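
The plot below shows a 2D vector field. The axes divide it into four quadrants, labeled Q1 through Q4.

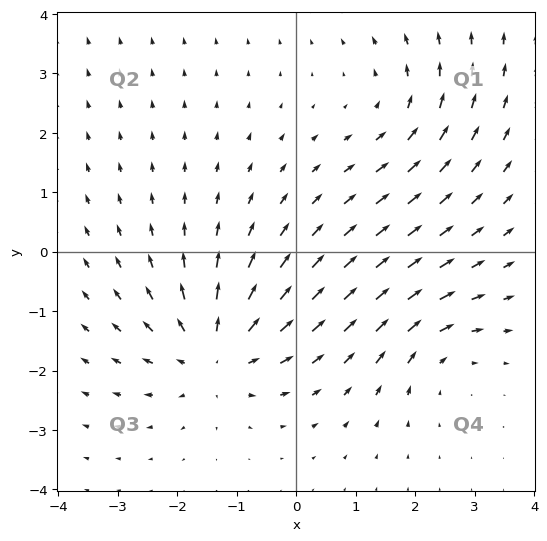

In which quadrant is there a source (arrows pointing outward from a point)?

Q3

The source sits at approximately (-1.4, -1.7), which lies in quadrant Q3. The divergence there is about +4, positive as expected for a source.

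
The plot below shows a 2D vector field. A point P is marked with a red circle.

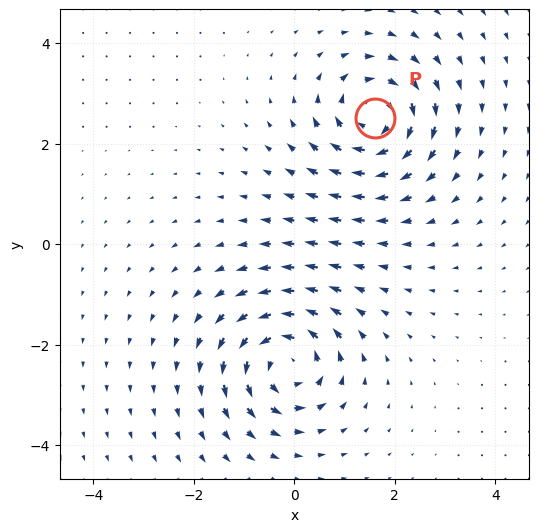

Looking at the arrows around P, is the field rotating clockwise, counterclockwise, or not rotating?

Near P at (1.6, 2.5) the arrows circulate clockwise. The curl (z-component) there is about -4; negative curl means clockwise rotation.

clockwise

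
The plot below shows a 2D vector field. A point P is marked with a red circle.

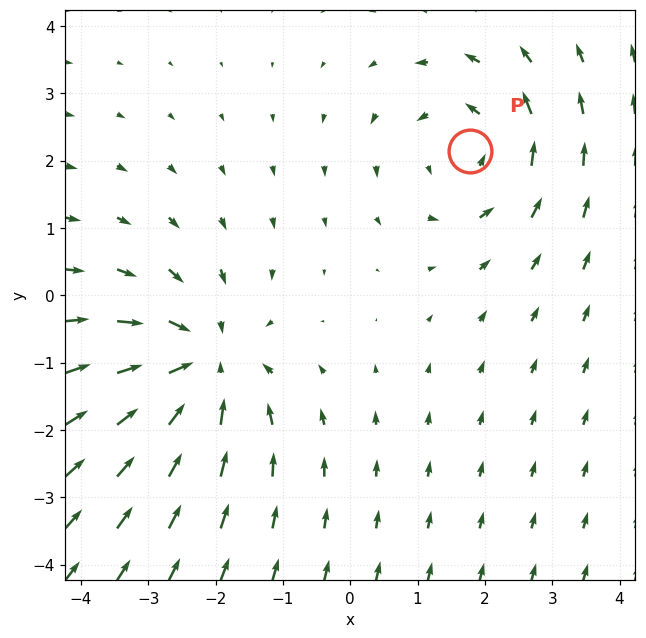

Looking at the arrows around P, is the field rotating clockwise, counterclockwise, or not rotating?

Near P at (1.8, 2.1) the arrows circulate counterclockwise. The curl (z-component) there is about +3; positive curl means counterclockwise rotation.

counterclockwise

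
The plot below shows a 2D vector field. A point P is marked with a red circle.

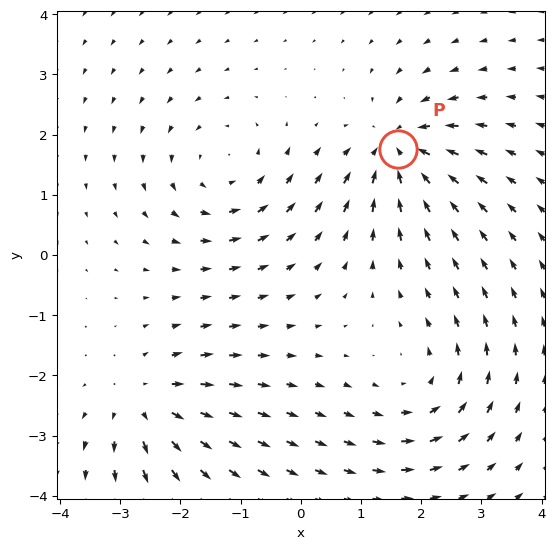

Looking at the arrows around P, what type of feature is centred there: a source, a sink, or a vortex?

sink

At P (1.6, 1.8) the arrows converge inward. Divergence about -6, curl ≈0 — negative divergence with near-zero curl is a sink.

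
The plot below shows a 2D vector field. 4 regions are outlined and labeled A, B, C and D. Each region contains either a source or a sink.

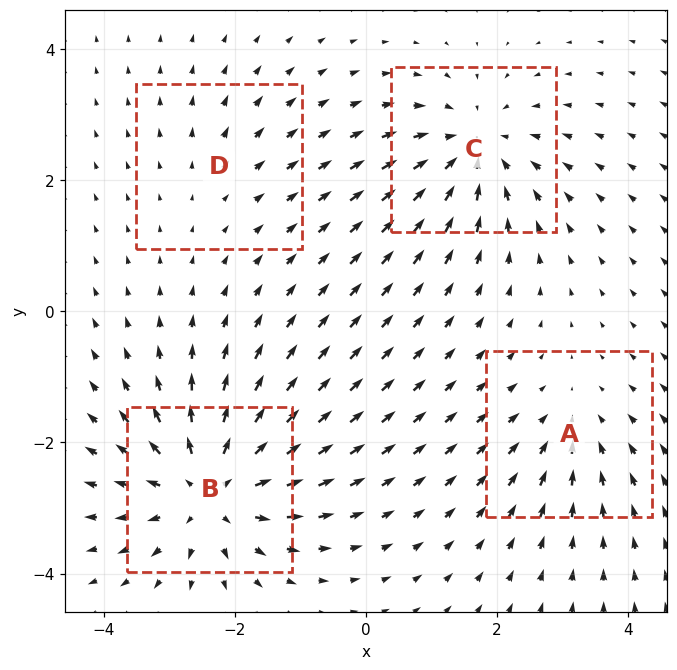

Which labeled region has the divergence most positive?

Divergence at each region's feature centre — A: about -3, B: about +7, C: about -5, D: about +2. Region B is most positive.

B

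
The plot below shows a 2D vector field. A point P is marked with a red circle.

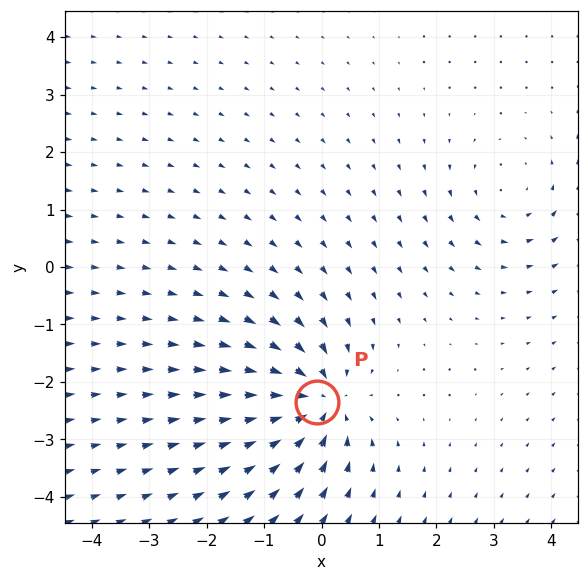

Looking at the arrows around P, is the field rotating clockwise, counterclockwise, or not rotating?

not rotating

Near P at (-0.1, -2.4) the arrows show no circulation. The curl there is ≈0.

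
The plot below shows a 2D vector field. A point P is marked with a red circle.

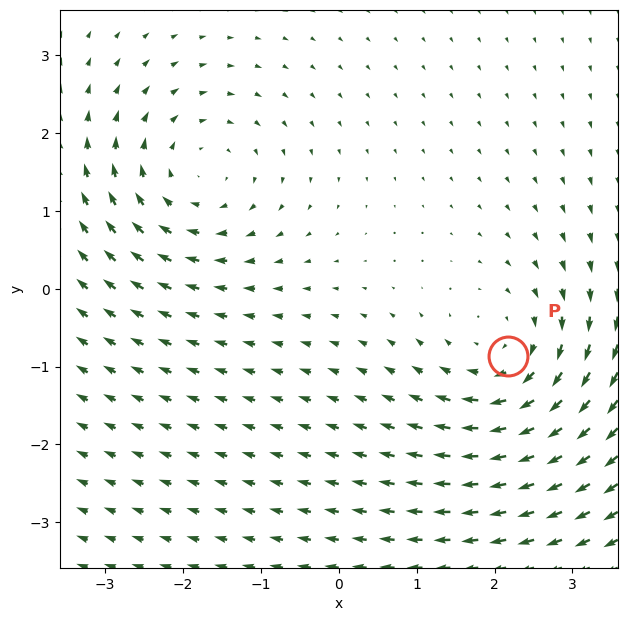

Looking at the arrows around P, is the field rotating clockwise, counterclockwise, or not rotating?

Near P at (2.2, -0.9) the arrows circulate clockwise. The curl (z-component) there is about -4; negative curl means clockwise rotation.

clockwise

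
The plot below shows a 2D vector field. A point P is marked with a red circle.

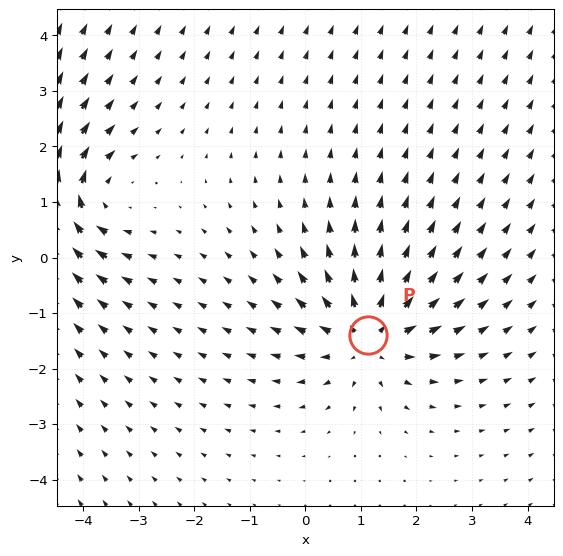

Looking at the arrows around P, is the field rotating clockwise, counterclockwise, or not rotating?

Near P at (1.1, -1.4) the arrows show no circulation. The curl there is ≈0.

not rotating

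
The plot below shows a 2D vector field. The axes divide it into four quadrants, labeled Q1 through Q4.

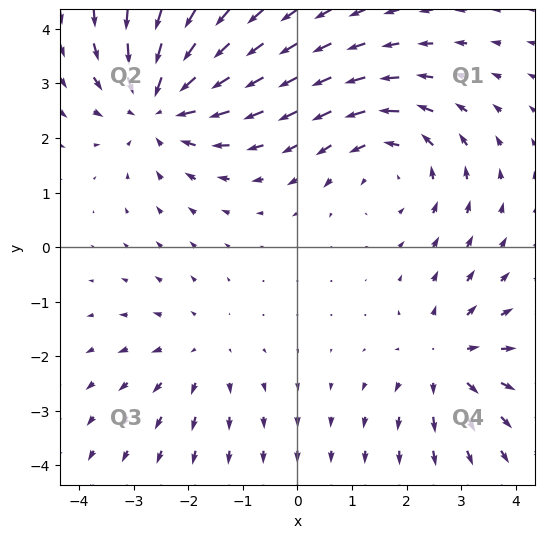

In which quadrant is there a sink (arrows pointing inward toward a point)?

The sink sits at approximately (-2.5, 2.6), which lies in quadrant Q2. The divergence there is about -4, negative as expected for a sink.

Q2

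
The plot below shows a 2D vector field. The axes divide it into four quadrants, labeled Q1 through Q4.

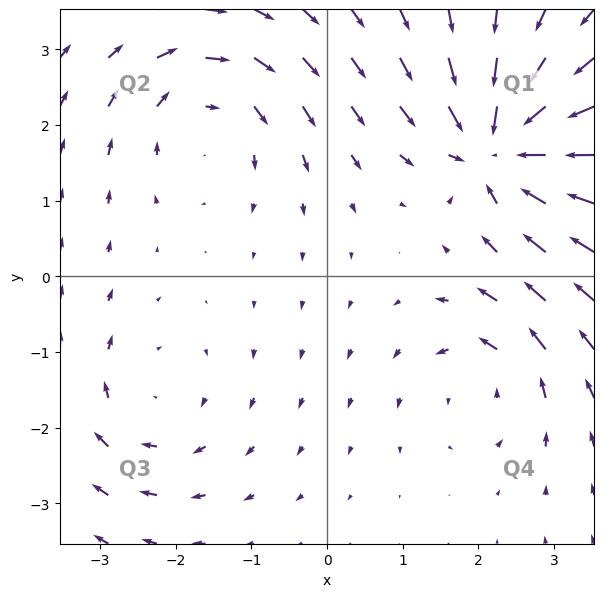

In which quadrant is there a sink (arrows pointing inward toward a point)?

Q1

The sink sits at approximately (2.3, 1.7), which lies in quadrant Q1. The divergence there is about -7, negative as expected for a sink.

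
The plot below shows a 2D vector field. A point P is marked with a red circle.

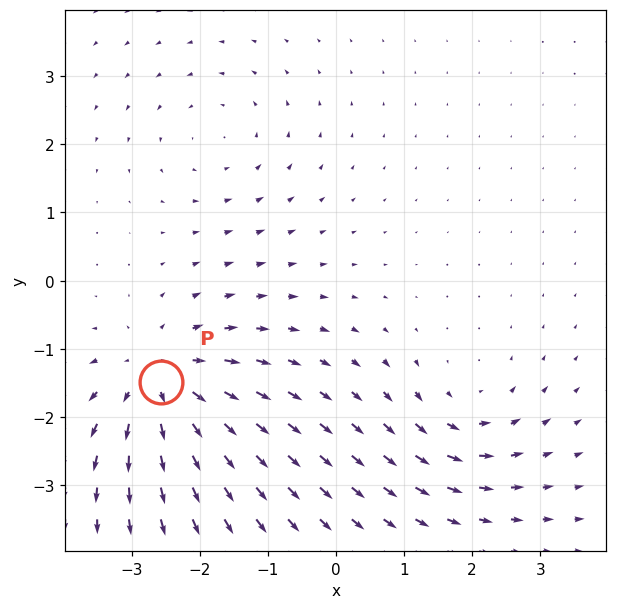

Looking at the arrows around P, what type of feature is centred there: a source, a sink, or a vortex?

source

At P (-2.6, -1.5) the arrows spread outward. Divergence about +5, curl ≈0 — positive divergence with near-zero curl is a source.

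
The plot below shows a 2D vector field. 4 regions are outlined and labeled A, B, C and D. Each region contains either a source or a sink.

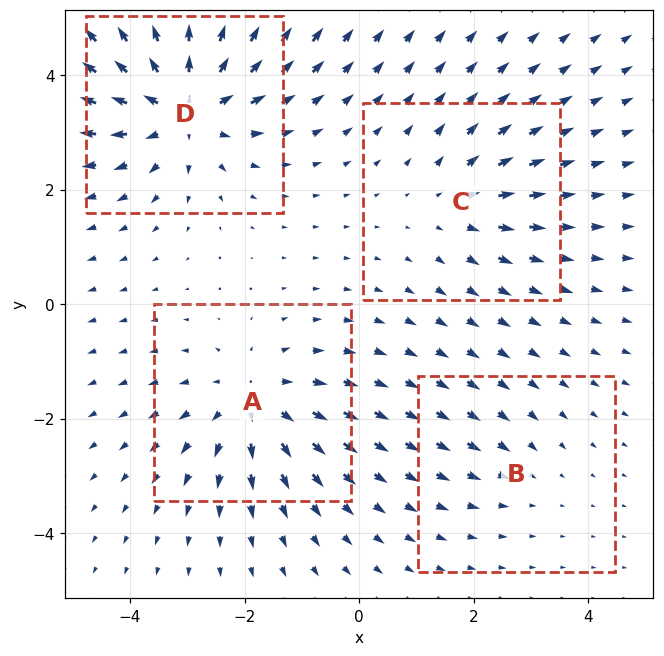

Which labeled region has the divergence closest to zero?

B

Divergence at each region's feature centre — A: about +4, B: about -2, C: about +3, D: about +6. Region B is closest to zero.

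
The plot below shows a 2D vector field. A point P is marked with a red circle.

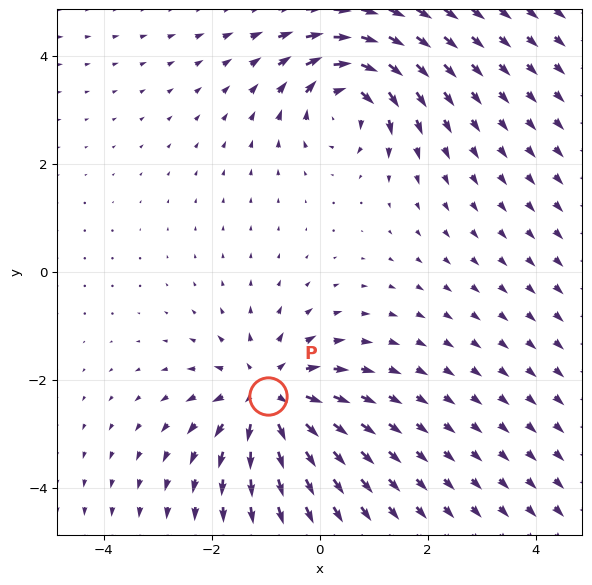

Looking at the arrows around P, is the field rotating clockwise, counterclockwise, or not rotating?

Near P at (-1.0, -2.3) the arrows show no circulation. The curl there is ≈0.

not rotating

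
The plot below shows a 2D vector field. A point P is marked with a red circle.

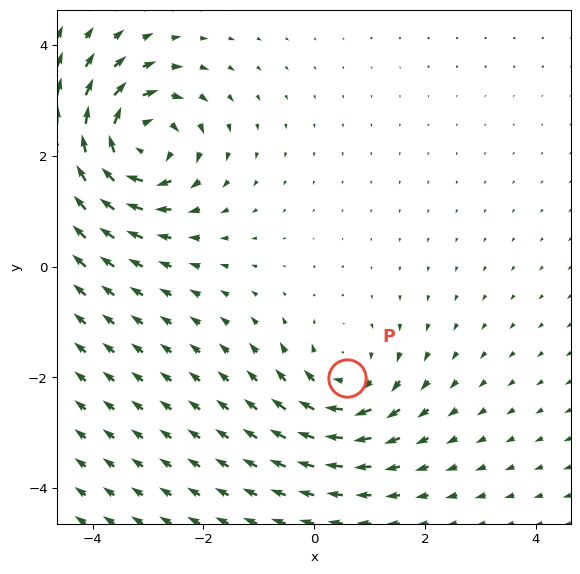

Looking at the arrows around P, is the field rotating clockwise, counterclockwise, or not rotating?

Near P at (0.6, -2.0) the arrows circulate clockwise. The curl (z-component) there is about -4; negative curl means clockwise rotation.

clockwise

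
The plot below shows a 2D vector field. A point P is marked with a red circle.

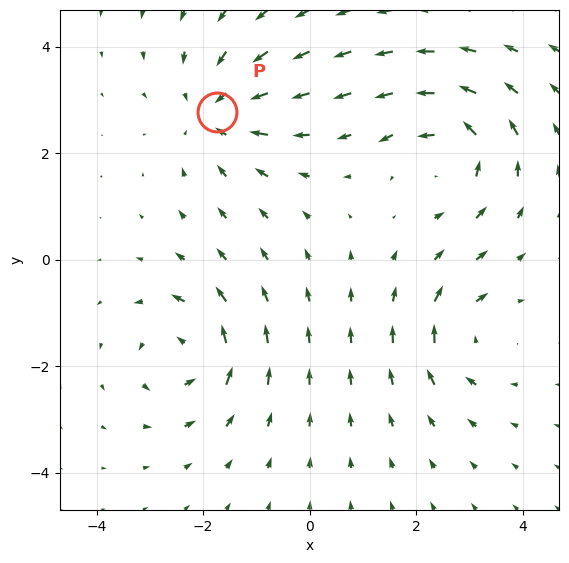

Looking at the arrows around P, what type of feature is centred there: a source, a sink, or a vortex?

sink

At P (-1.7, 2.8) the arrows converge inward. Divergence about -4, curl ≈0 — negative divergence with near-zero curl is a sink.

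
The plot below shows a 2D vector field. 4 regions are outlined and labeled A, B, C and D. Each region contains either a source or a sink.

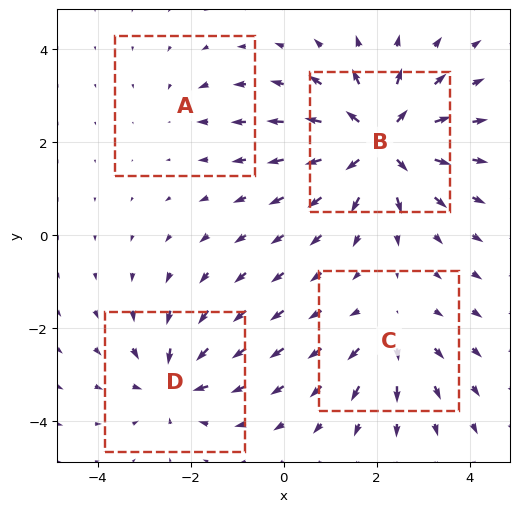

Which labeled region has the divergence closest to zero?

A

Divergence at each region's feature centre — A: about -2, B: about +8, C: about +4, D: about -5. Region A is closest to zero.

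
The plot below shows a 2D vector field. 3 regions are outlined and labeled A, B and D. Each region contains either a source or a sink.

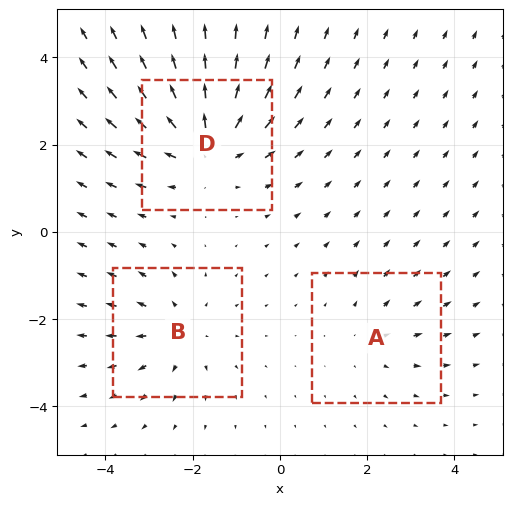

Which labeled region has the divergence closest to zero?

A

Divergence at each region's feature centre — A: about +2, B: about +3, D: about +4. Region A is closest to zero.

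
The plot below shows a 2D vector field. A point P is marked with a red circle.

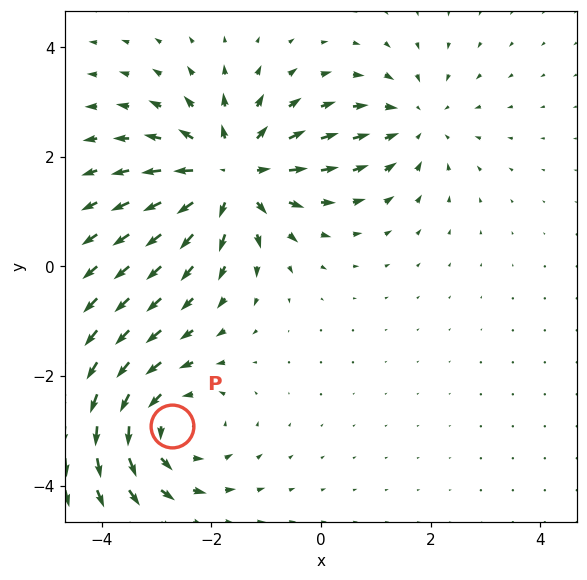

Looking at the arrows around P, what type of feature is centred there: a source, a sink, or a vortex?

vortex

At P (-2.7, -2.9) the arrows circulate counterclockwise. Divergence ≈0, curl about +3 — near-zero divergence with nonzero curl is a vortex.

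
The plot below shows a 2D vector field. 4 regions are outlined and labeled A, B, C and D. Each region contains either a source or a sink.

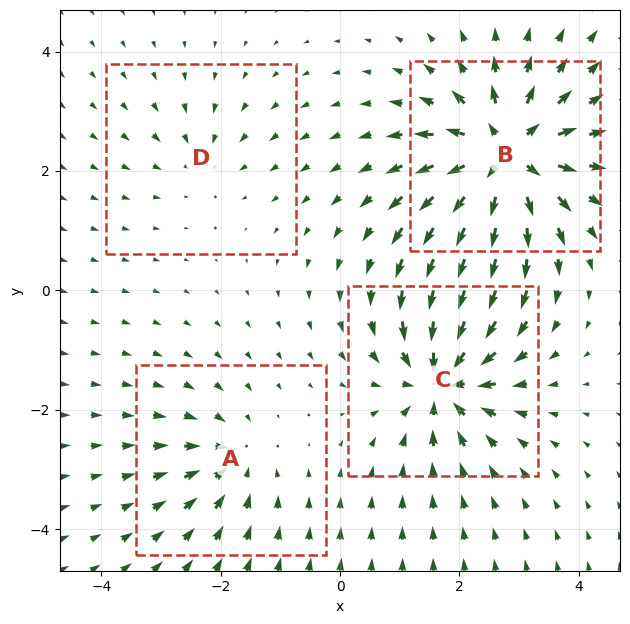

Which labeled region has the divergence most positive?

Divergence at each region's feature centre — A: about -4, B: about +8, C: about -7, D: about -3. Region B is most positive.

B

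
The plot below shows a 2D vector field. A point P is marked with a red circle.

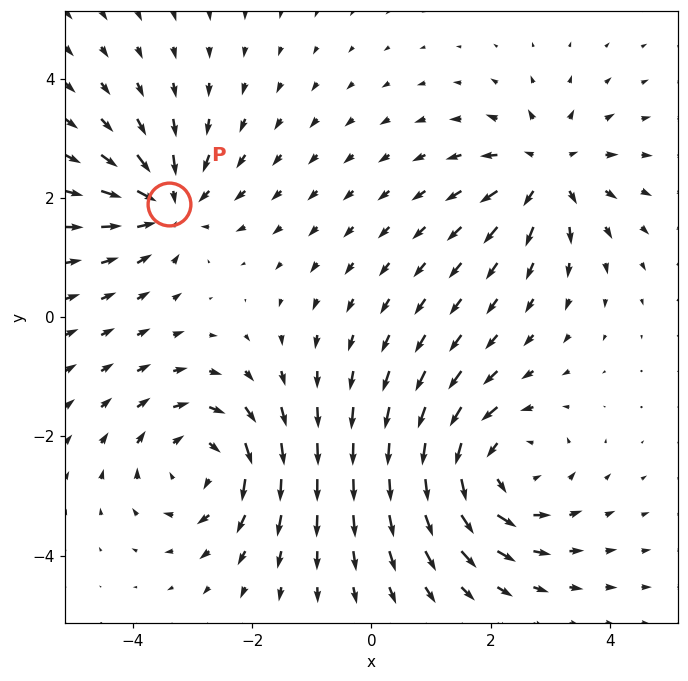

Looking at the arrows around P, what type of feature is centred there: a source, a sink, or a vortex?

sink

At P (-3.4, 1.9) the arrows converge inward. Divergence about -5, curl ≈0 — negative divergence with near-zero curl is a sink.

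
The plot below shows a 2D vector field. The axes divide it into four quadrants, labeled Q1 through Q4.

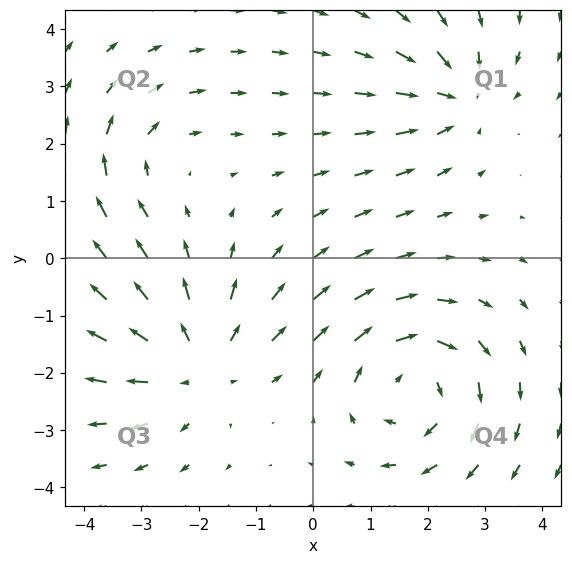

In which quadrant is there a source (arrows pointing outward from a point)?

The source sits at approximately (-2.0, -1.8), which lies in quadrant Q3. The divergence there is about +4, positive as expected for a source.

Q3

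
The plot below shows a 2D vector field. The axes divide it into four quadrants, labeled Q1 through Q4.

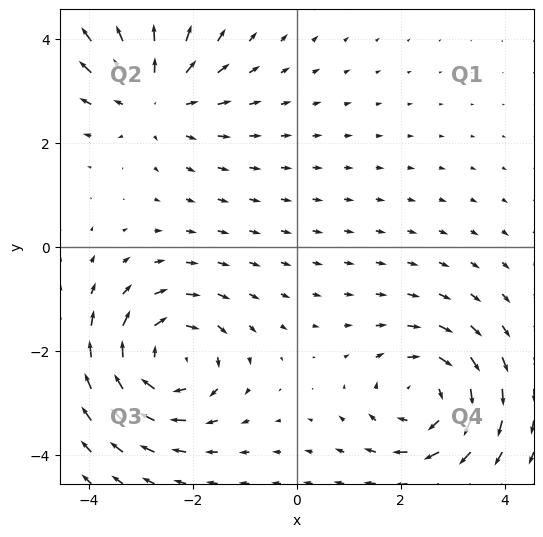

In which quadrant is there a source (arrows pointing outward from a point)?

The source sits at approximately (-2.8, 2.9), which lies in quadrant Q2. The divergence there is about +3, positive as expected for a source.

Q2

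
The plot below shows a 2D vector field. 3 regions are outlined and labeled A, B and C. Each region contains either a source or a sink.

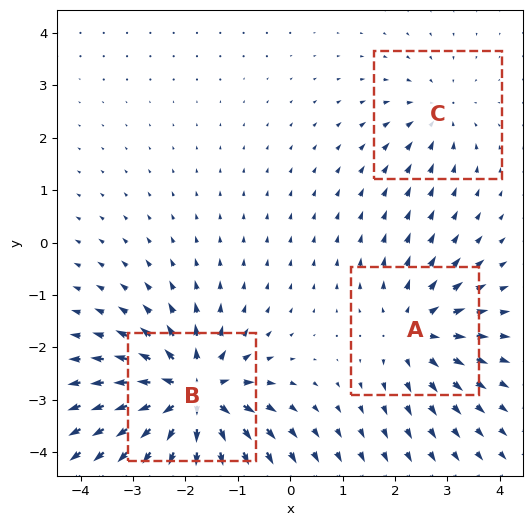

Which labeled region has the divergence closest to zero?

C

Divergence at each region's feature centre — A: about +4, B: about +6, C: about -2. Region C is closest to zero.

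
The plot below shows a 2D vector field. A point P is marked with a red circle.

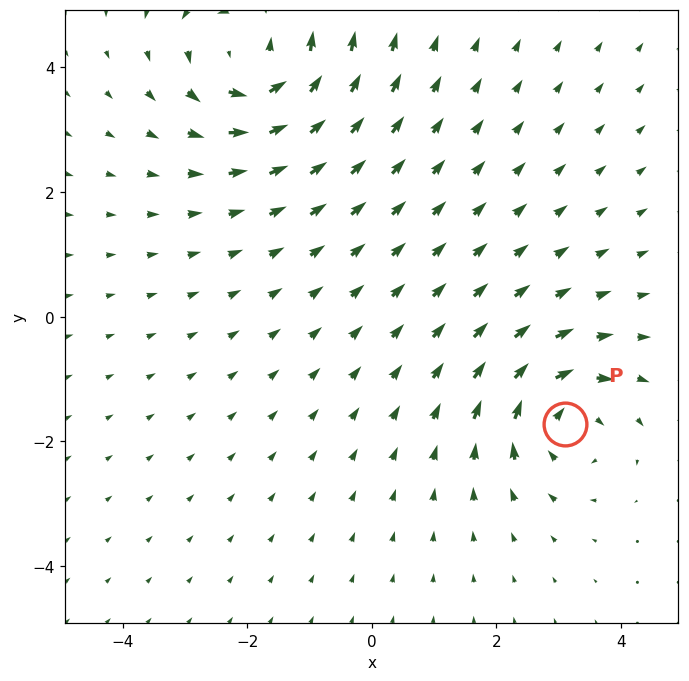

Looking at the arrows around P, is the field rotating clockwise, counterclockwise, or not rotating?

clockwise

Near P at (3.1, -1.7) the arrows circulate clockwise. The curl (z-component) there is about -4; negative curl means clockwise rotation.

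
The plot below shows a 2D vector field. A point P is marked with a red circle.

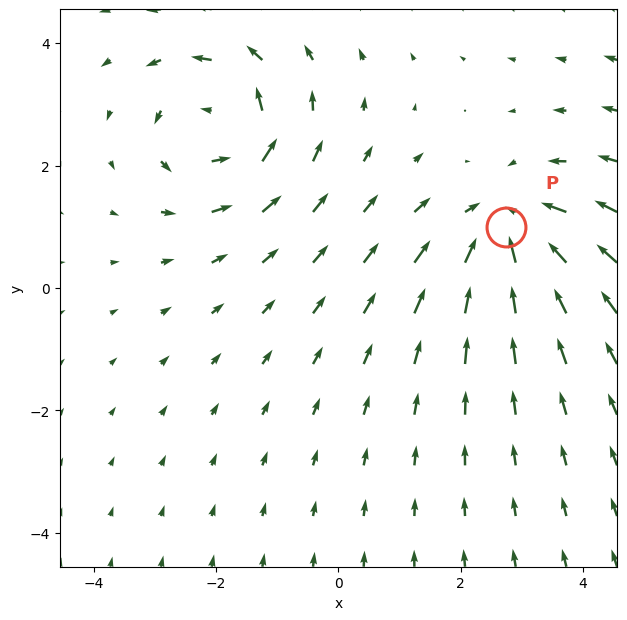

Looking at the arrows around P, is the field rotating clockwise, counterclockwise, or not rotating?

Near P at (2.7, 1.0) the arrows show no circulation. The curl there is ≈0.

not rotating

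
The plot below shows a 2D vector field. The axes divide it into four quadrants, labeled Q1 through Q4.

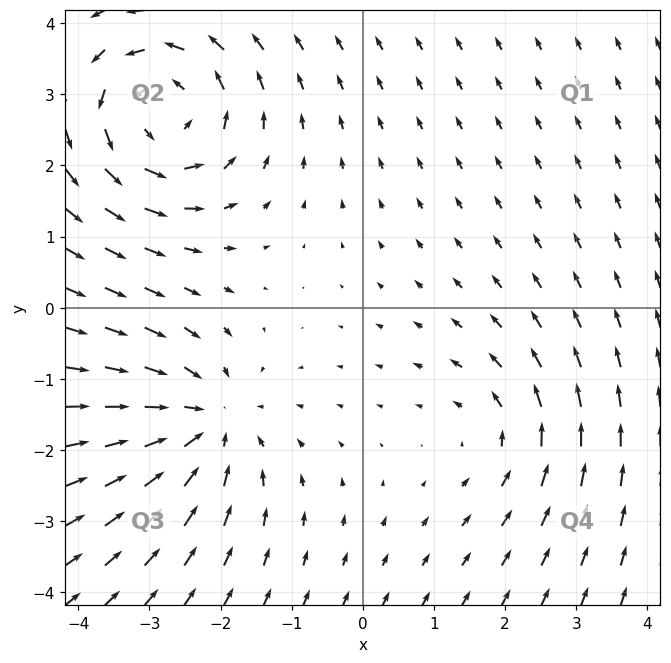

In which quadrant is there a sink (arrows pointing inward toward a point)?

The sink sits at approximately (-2.2, -1.6), which lies in quadrant Q3. The divergence there is about -4, negative as expected for a sink.

Q3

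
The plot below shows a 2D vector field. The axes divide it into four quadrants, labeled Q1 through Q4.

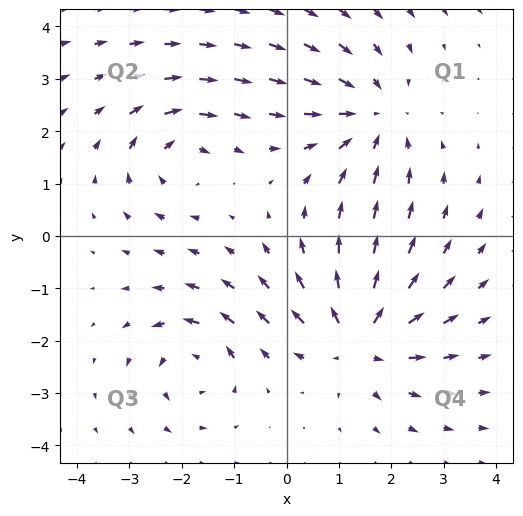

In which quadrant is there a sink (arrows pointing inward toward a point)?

Q1

The sink sits at approximately (1.7, 2.3), which lies in quadrant Q1. The divergence there is about -4, negative as expected for a sink.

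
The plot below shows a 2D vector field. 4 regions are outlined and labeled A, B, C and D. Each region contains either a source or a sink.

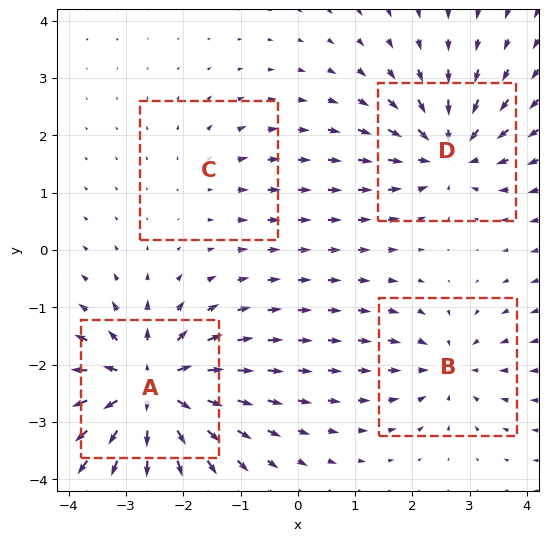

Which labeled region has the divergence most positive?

Divergence at each region's feature centre — A: about +8, B: about -4, C: about +2, D: about -6. Region A is most positive.

A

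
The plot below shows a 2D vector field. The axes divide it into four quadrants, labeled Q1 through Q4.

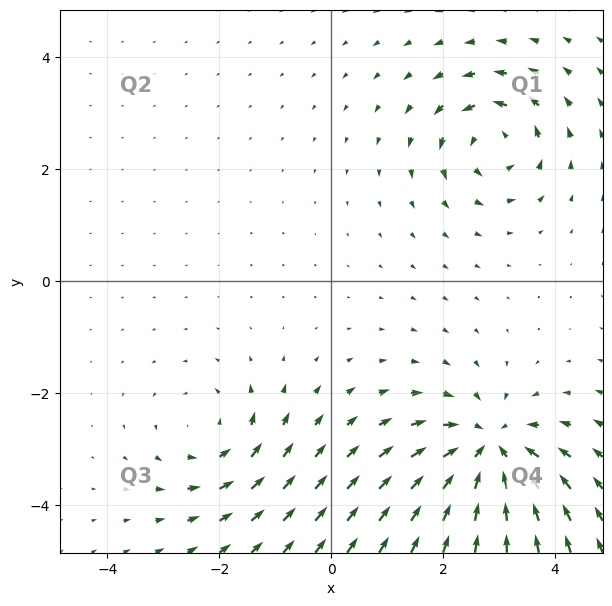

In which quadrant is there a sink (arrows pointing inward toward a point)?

Q4

The sink sits at approximately (2.8, -3.0), which lies in quadrant Q4. The divergence there is about -5, negative as expected for a sink.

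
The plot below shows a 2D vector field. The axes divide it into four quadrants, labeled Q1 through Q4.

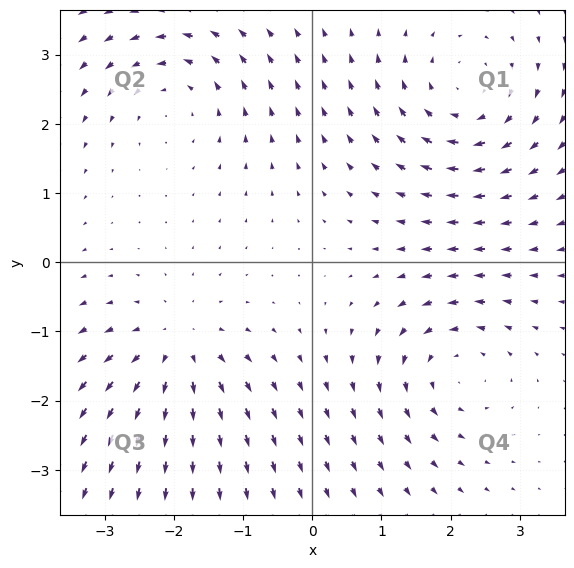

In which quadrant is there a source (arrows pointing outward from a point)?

Q3

The source sits at approximately (-2.0, -1.2), which lies in quadrant Q3. The divergence there is about +4, positive as expected for a source.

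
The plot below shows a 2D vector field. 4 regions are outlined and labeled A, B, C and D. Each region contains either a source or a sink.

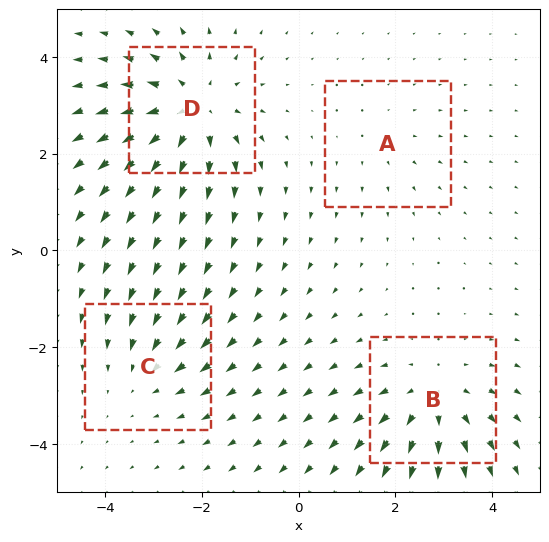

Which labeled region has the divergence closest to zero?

A

Divergence at each region's feature centre — A: about +2, B: about +5, C: about -3, D: about +6. Region A is closest to zero.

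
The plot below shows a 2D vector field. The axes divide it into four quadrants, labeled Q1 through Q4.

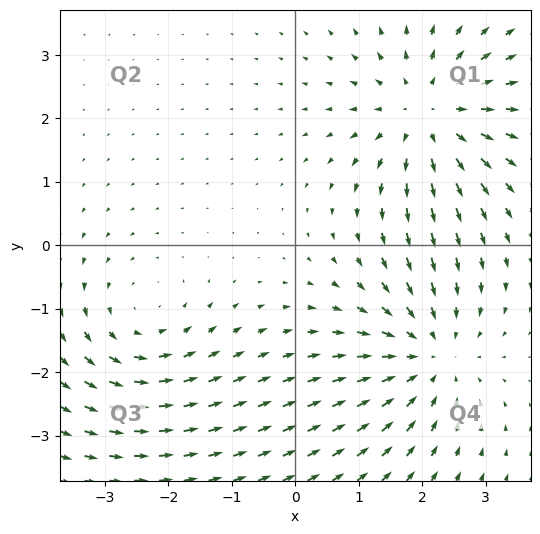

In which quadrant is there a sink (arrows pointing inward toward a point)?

The sink sits at approximately (2.1, -1.7), which lies in quadrant Q4. The divergence there is about -4, negative as expected for a sink.

Q4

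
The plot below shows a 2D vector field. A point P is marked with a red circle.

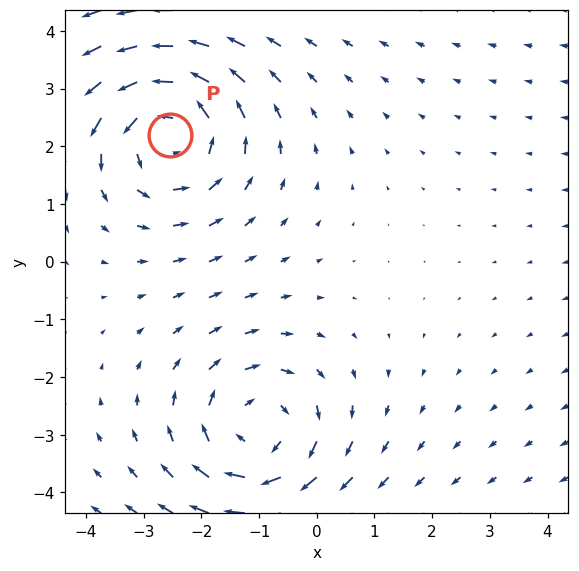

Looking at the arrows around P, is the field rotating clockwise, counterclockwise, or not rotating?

counterclockwise

Near P at (-2.6, 2.2) the arrows circulate counterclockwise. The curl (z-component) there is about +4; positive curl means counterclockwise rotation.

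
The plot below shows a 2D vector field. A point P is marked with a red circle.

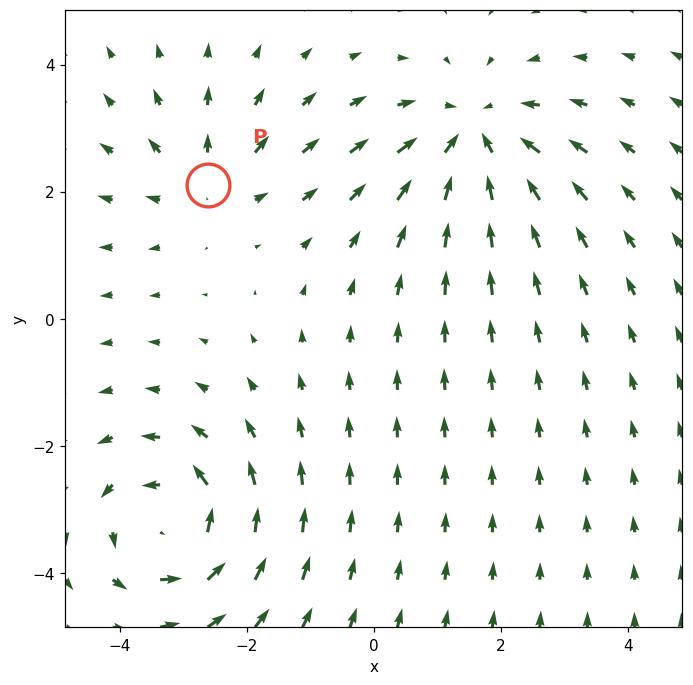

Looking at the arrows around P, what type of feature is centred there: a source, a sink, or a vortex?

At P (-2.6, 2.1) the arrows spread outward. Divergence about +3, curl ≈0 — positive divergence with near-zero curl is a source.

source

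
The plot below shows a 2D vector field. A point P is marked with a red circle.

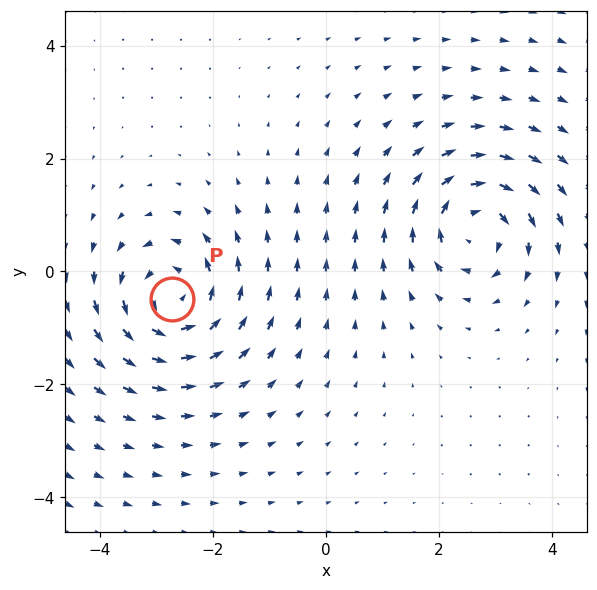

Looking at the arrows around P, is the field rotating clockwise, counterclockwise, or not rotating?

counterclockwise

Near P at (-2.7, -0.5) the arrows circulate counterclockwise. The curl (z-component) there is about +6; positive curl means counterclockwise rotation.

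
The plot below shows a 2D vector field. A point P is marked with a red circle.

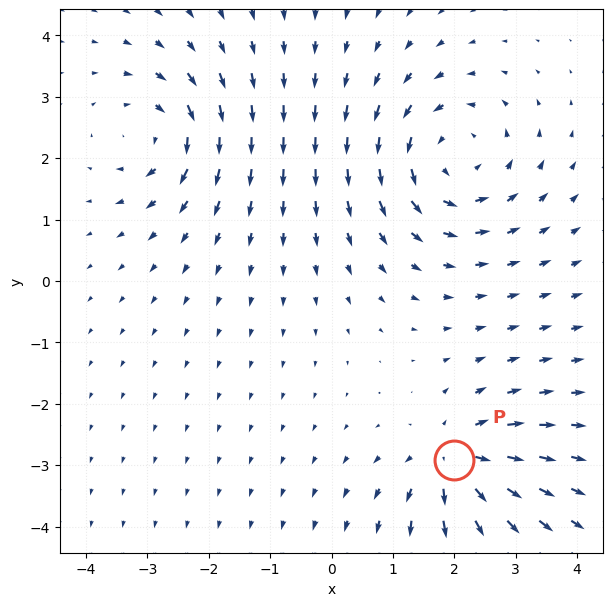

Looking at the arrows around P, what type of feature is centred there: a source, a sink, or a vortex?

source

At P (2.0, -2.9) the arrows spread outward. Divergence about +5, curl ≈0 — positive divergence with near-zero curl is a source.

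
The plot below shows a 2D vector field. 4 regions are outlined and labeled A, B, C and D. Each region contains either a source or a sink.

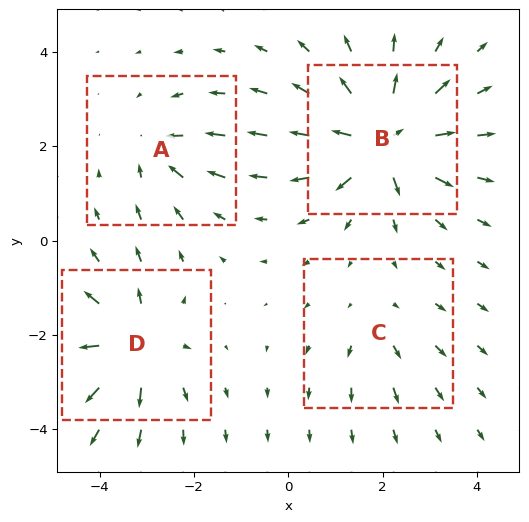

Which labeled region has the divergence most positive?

Divergence at each region's feature centre — A: about -4, B: about +7, C: about +2, D: about +5. Region B is most positive.

B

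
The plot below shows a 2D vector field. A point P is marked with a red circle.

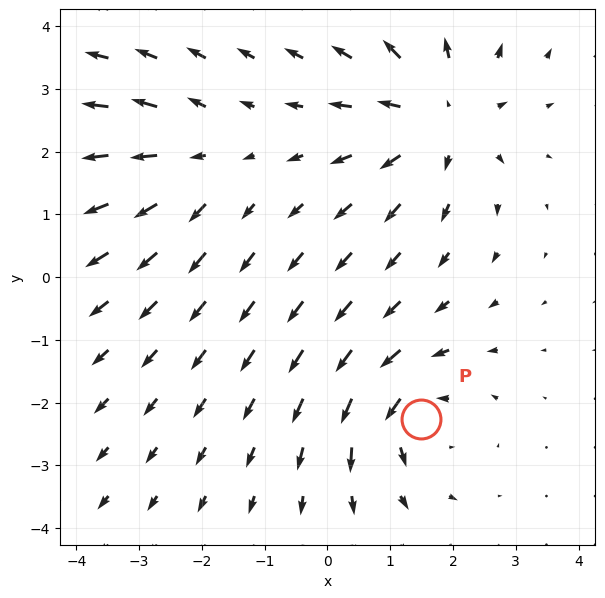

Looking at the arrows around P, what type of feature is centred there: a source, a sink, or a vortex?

At P (1.5, -2.3) the arrows circulate counterclockwise. Divergence ≈0, curl about +4 — near-zero divergence with nonzero curl is a vortex.

vortex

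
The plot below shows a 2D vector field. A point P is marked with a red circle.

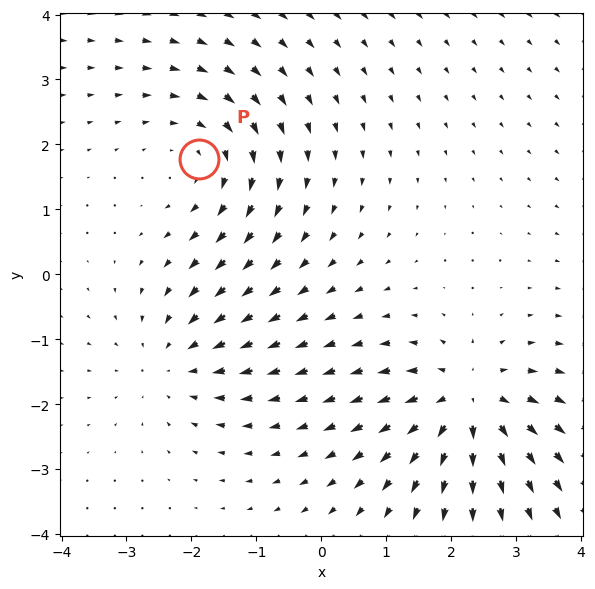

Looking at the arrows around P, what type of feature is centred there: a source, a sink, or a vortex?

vortex

At P (-1.9, 1.8) the arrows circulate clockwise. Divergence ≈0, curl about -3 — near-zero divergence with nonzero curl is a vortex.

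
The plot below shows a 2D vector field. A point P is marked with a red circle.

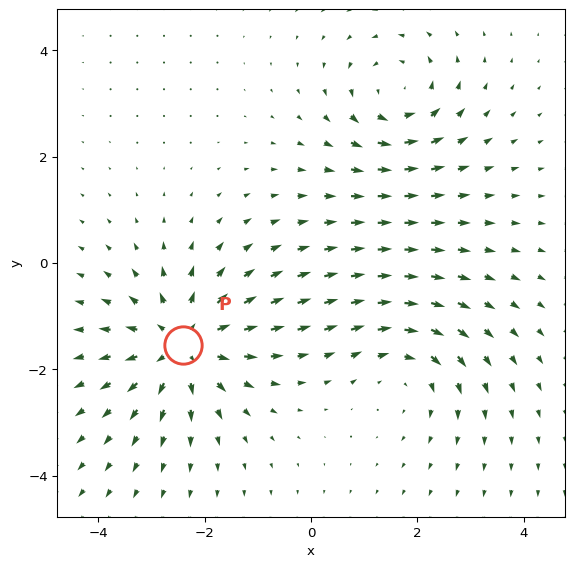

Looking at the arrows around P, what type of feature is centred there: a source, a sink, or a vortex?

source

At P (-2.4, -1.5) the arrows spread outward. Divergence about +5, curl ≈0 — positive divergence with near-zero curl is a source.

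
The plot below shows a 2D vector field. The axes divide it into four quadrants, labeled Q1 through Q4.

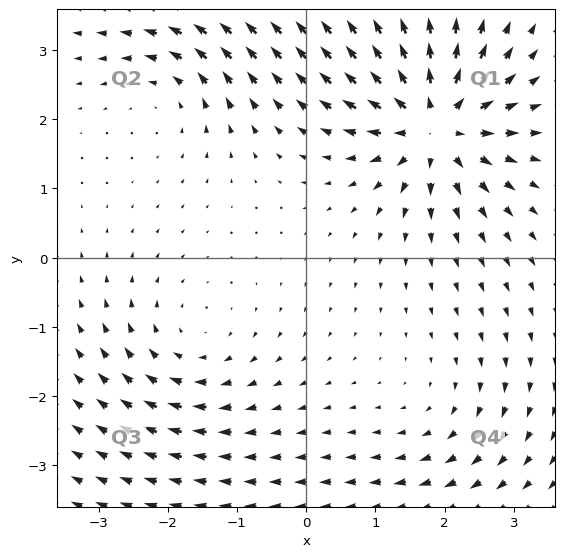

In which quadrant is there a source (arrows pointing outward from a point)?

Q1

The source sits at approximately (1.9, 1.9), which lies in quadrant Q1. The divergence there is about +7, positive as expected for a source.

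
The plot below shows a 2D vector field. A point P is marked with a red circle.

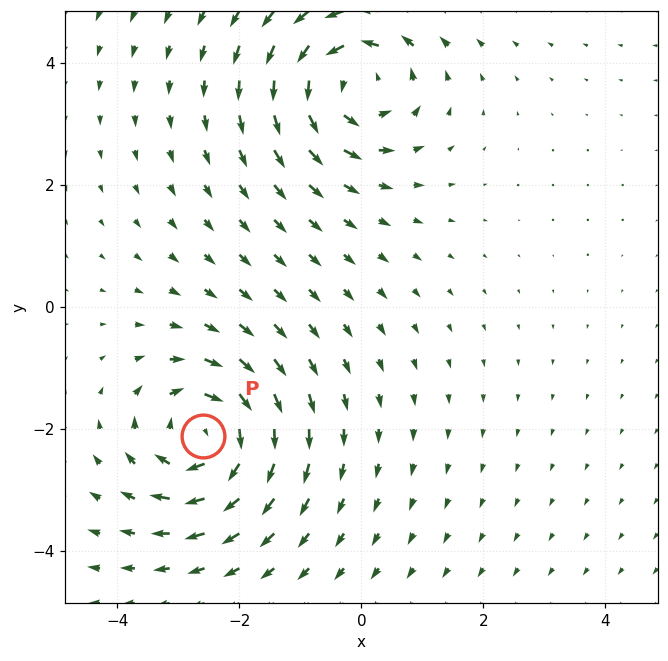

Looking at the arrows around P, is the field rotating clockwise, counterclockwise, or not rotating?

clockwise

Near P at (-2.6, -2.1) the arrows circulate clockwise. The curl (z-component) there is about -6; negative curl means clockwise rotation.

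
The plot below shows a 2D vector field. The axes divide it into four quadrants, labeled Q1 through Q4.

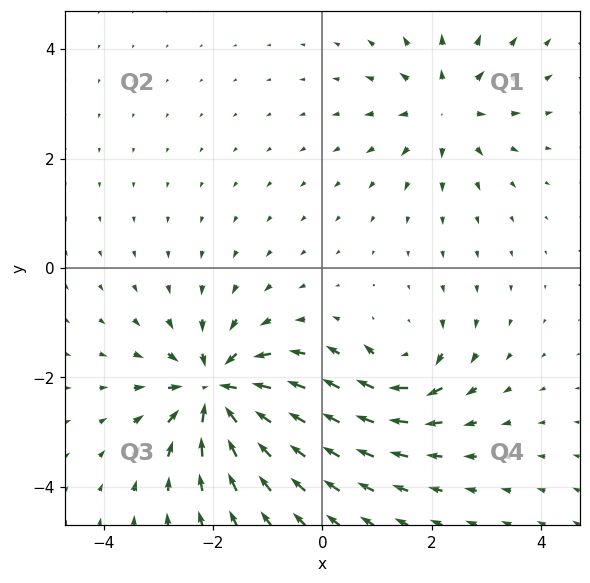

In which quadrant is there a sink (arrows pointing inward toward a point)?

The sink sits at approximately (-1.9, -2.3), which lies in quadrant Q3. The divergence there is about -6, negative as expected for a sink.

Q3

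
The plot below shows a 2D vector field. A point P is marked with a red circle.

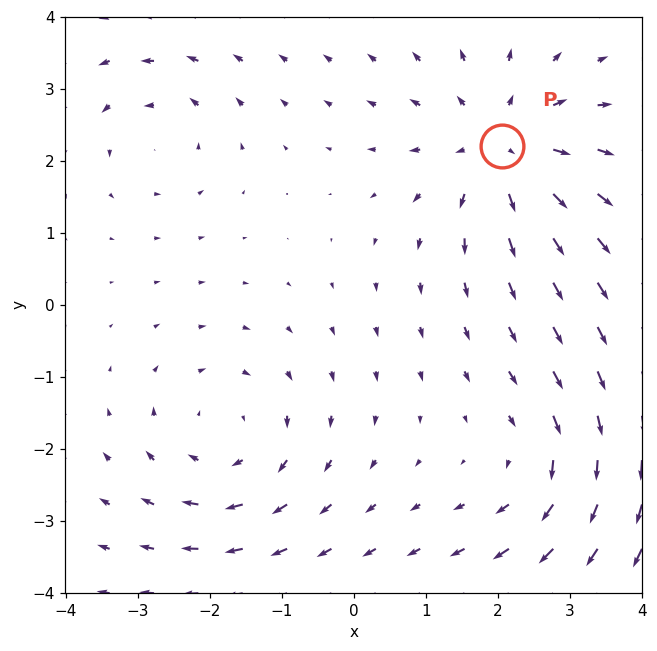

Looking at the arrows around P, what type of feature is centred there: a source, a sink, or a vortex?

At P (2.1, 2.2) the arrows spread outward. Divergence about +5, curl ≈0 — positive divergence with near-zero curl is a source.

source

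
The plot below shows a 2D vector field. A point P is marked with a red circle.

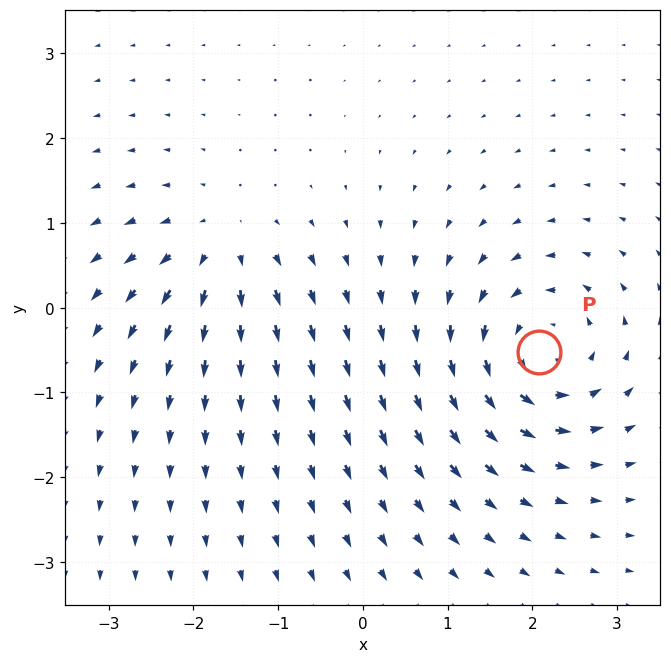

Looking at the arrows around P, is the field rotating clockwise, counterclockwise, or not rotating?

counterclockwise

Near P at (2.1, -0.5) the arrows circulate counterclockwise. The curl (z-component) there is about +5; positive curl means counterclockwise rotation.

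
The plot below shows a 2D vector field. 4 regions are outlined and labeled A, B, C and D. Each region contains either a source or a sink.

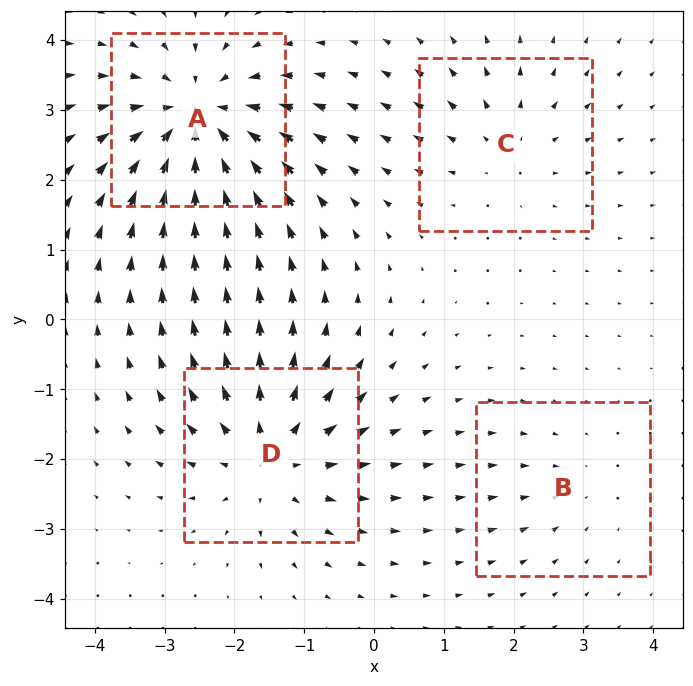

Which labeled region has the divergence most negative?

Divergence at each region's feature centre — A: about -6, B: about -2, C: about +3, D: about +5. Region A is most negative.

A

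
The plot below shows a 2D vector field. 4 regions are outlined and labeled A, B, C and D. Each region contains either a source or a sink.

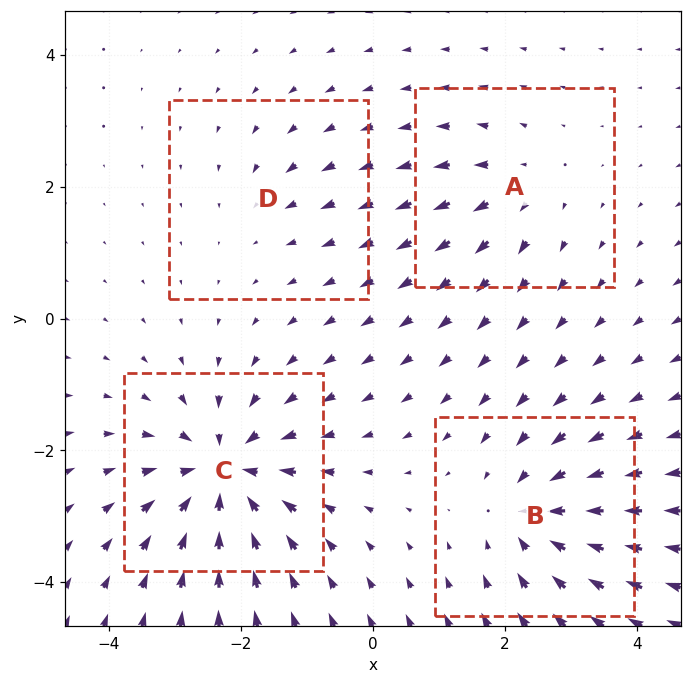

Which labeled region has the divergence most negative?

Divergence at each region's feature centre — A: about +4, B: about -6, C: about -8, D: about -2. Region C is most negative.

C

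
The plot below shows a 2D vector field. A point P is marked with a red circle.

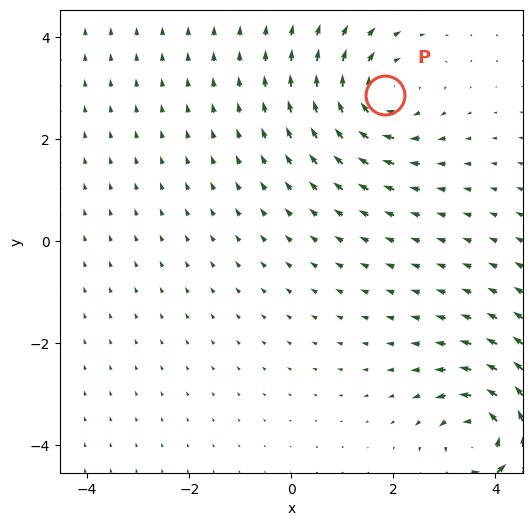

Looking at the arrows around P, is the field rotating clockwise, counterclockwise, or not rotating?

Near P at (1.8, 2.9) the arrows circulate clockwise. The curl (z-component) there is about -4; negative curl means clockwise rotation.

clockwise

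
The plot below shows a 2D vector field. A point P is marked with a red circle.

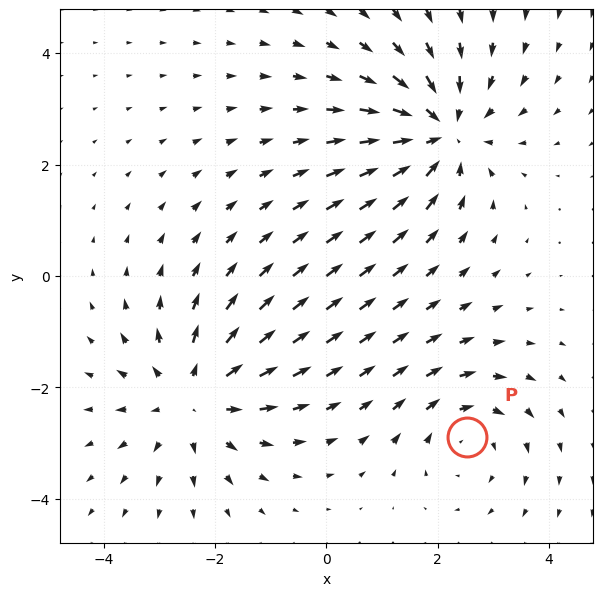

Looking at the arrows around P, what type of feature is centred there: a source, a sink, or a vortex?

At P (2.5, -2.9) the arrows circulate clockwise. Divergence ≈0, curl about -2 — near-zero divergence with nonzero curl is a vortex.

vortex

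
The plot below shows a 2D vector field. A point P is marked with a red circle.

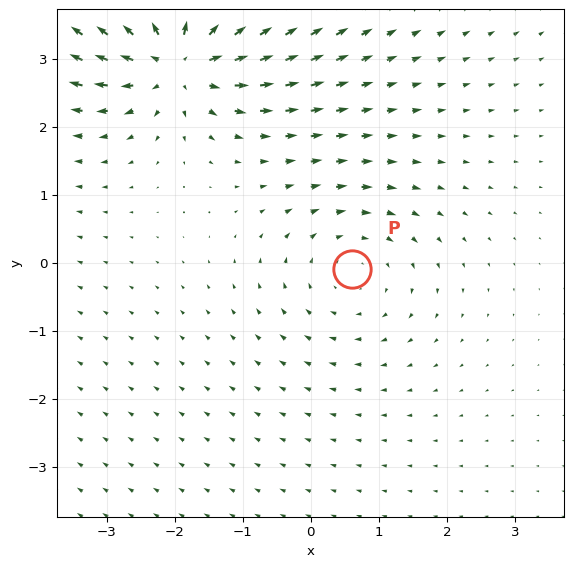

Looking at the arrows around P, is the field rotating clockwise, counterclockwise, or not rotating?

clockwise

Near P at (0.6, -0.1) the arrows circulate clockwise. The curl (z-component) there is about -2; negative curl means clockwise rotation.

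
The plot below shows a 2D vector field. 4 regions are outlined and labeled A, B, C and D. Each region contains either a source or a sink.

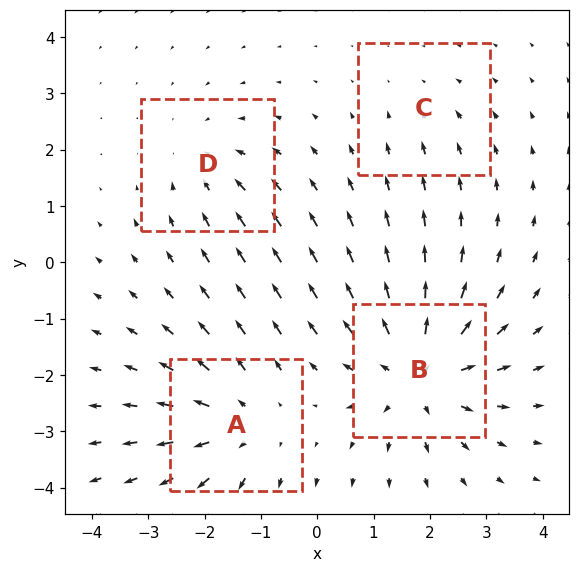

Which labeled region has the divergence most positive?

B

Divergence at each region's feature centre — A: about +4, B: about +6, C: about -2, D: about -3. Region B is most positive.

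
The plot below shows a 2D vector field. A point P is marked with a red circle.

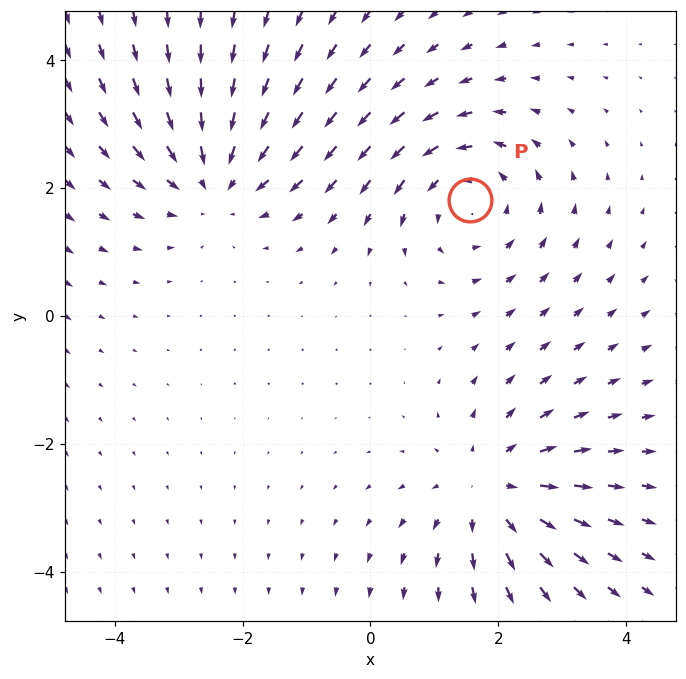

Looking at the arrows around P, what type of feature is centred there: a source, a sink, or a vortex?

vortex

At P (1.6, 1.8) the arrows circulate counterclockwise. Divergence ≈0, curl about +4 — near-zero divergence with nonzero curl is a vortex.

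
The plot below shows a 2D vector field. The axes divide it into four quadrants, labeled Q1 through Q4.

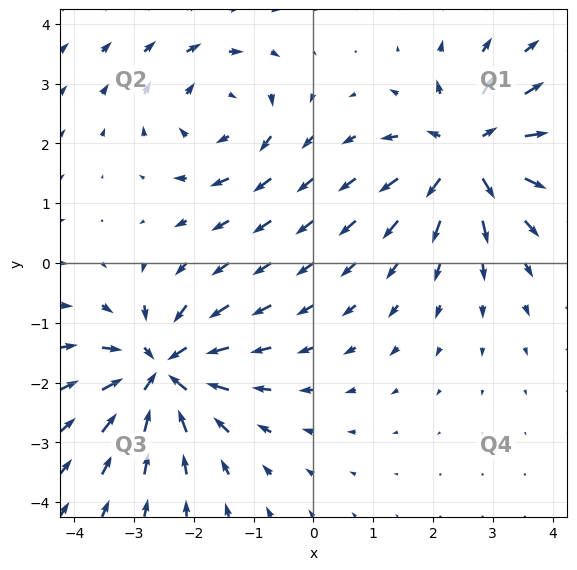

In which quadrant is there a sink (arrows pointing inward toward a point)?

Q3

The sink sits at approximately (-2.5, -1.8), which lies in quadrant Q3. The divergence there is about -6, negative as expected for a sink.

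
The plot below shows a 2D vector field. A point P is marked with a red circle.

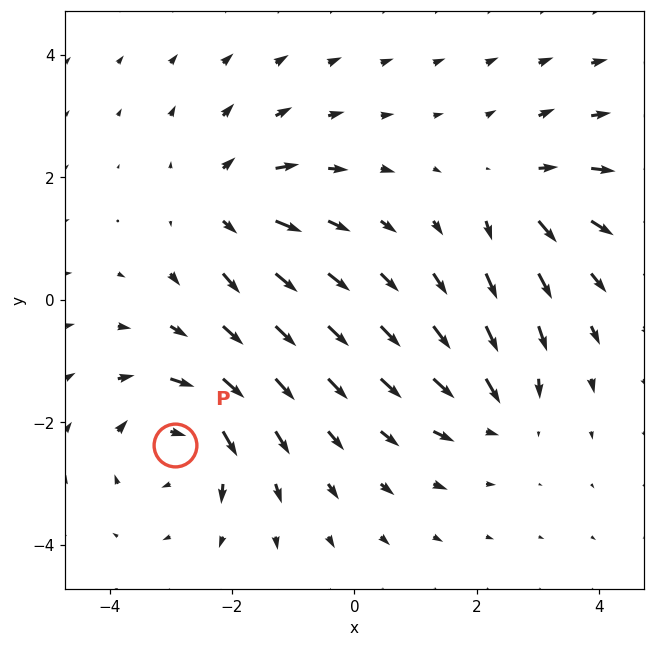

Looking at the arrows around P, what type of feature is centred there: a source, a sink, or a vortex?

At P (-2.9, -2.4) the arrows circulate clockwise. Divergence ≈0, curl about -5 — near-zero divergence with nonzero curl is a vortex.

vortex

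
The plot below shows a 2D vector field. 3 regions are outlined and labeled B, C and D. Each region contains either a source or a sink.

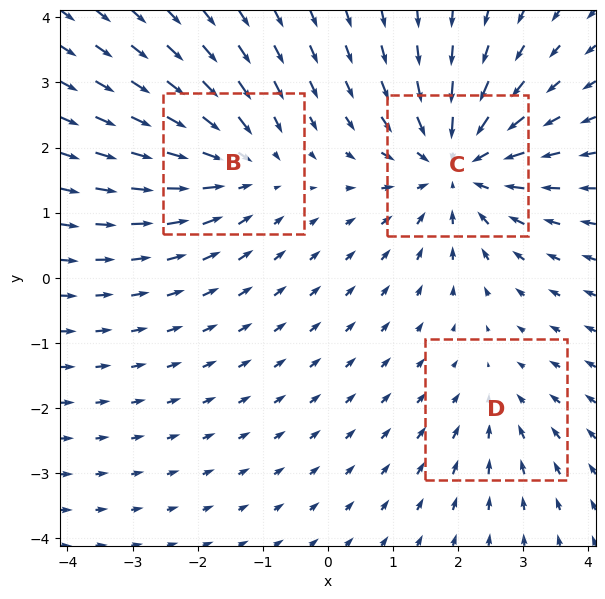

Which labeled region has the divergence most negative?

C

Divergence at each region's feature centre — B: about -3, C: about -5, D: about -2. Region C is most negative.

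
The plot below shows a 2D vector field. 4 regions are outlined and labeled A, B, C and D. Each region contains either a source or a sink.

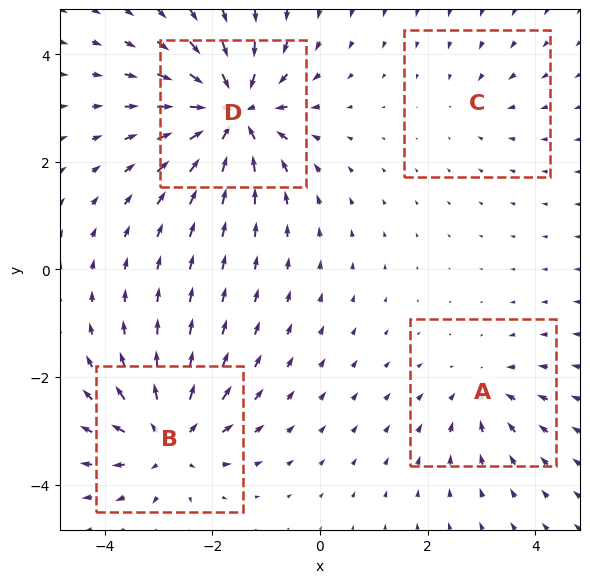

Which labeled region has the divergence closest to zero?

Divergence at each region's feature centre — A: about -4, B: about +6, C: about -2, D: about -8. Region C is closest to zero.

C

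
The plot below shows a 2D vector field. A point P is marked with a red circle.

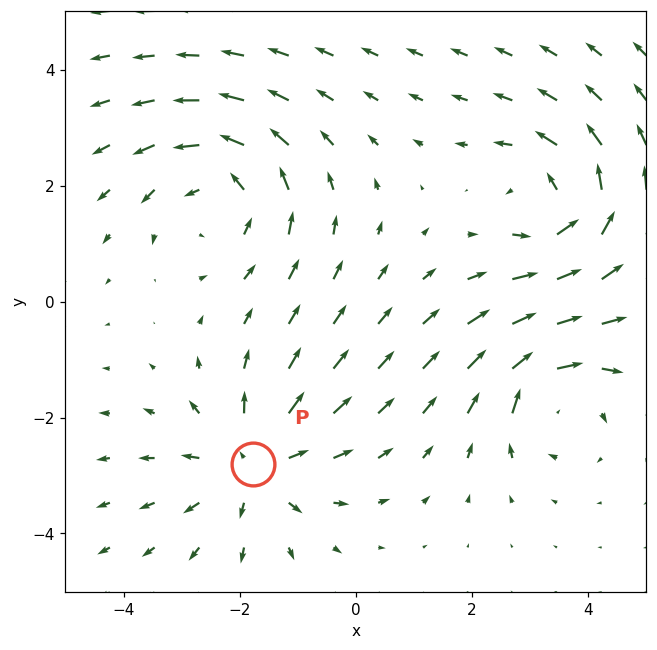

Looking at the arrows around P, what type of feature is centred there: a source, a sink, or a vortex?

source

At P (-1.8, -2.8) the arrows spread outward. Divergence about +4, curl ≈0 — positive divergence with near-zero curl is a source.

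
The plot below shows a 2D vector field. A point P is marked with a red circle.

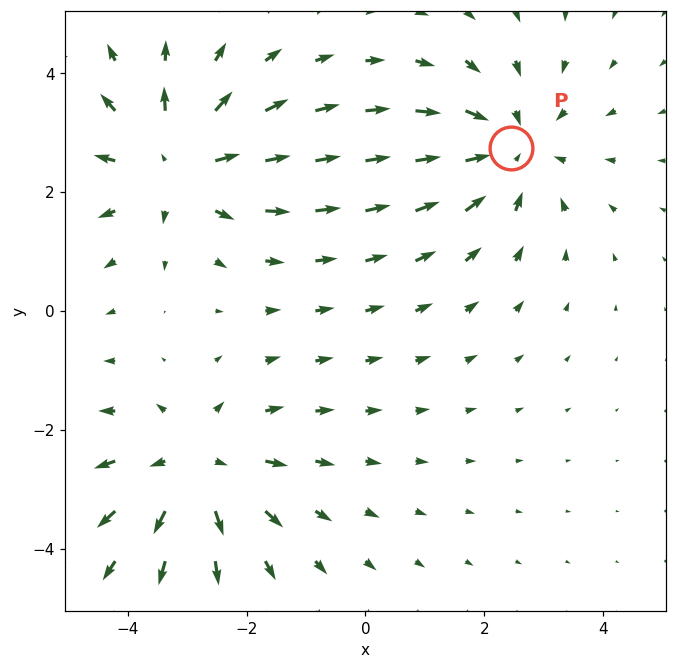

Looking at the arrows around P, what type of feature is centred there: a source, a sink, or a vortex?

sink

At P (2.4, 2.7) the arrows converge inward. Divergence about -3, curl ≈0 — negative divergence with near-zero curl is a sink.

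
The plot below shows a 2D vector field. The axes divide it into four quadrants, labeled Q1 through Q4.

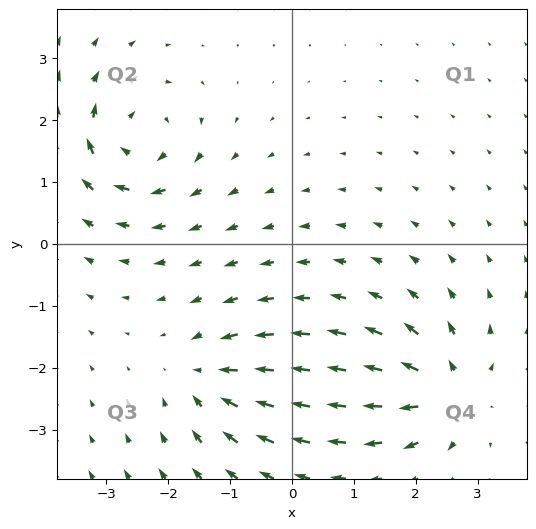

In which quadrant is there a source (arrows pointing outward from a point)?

Q4

The source sits at approximately (2.5, -2.4), which lies in quadrant Q4. The divergence there is about +5, positive as expected for a source.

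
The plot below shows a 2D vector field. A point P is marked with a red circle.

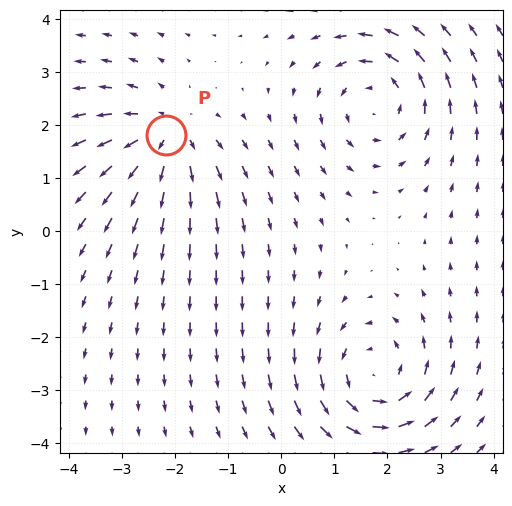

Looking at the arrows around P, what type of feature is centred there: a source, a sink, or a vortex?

At P (-2.2, 1.8) the arrows spread outward. Divergence about +5, curl ≈0 — positive divergence with near-zero curl is a source.

source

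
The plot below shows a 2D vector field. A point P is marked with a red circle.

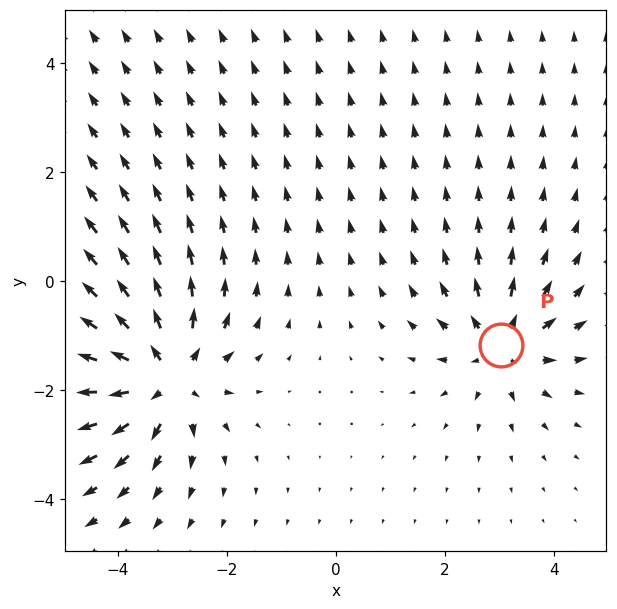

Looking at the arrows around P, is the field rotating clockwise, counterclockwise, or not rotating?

not rotating

Near P at (3.0, -1.2) the arrows show no circulation. The curl there is ≈0.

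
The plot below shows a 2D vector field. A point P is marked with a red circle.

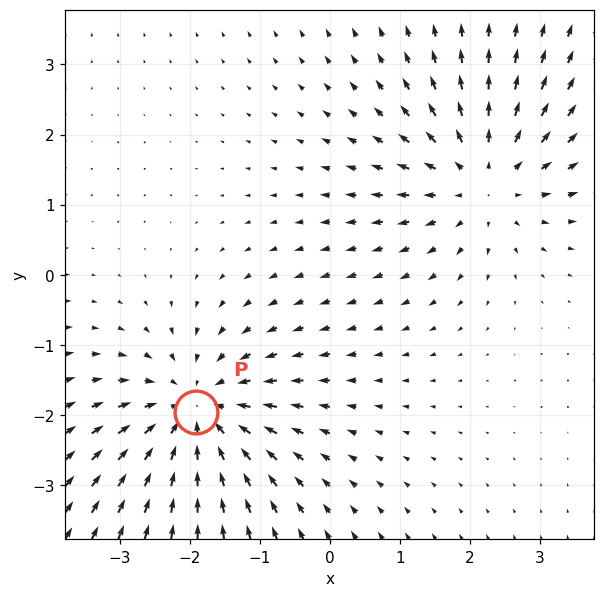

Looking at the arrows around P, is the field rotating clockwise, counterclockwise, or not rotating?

not rotating

Near P at (-1.9, -2.0) the arrows show no circulation. The curl there is ≈0.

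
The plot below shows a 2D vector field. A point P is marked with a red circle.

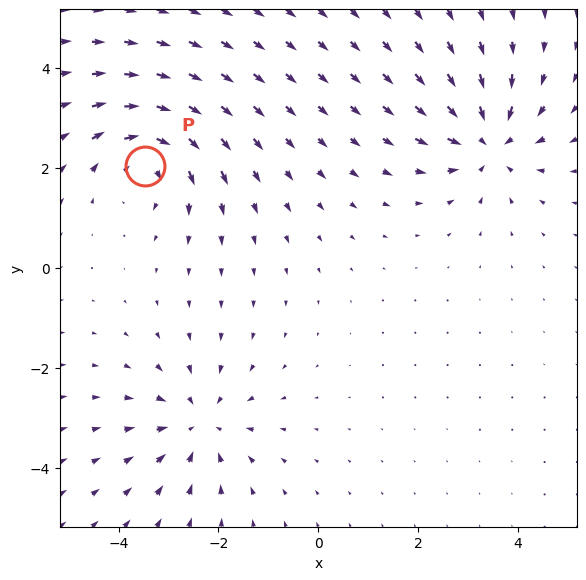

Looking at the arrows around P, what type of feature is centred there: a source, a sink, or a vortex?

vortex

At P (-3.5, 2.0) the arrows circulate clockwise. Divergence ≈0, curl about -5 — near-zero divergence with nonzero curl is a vortex.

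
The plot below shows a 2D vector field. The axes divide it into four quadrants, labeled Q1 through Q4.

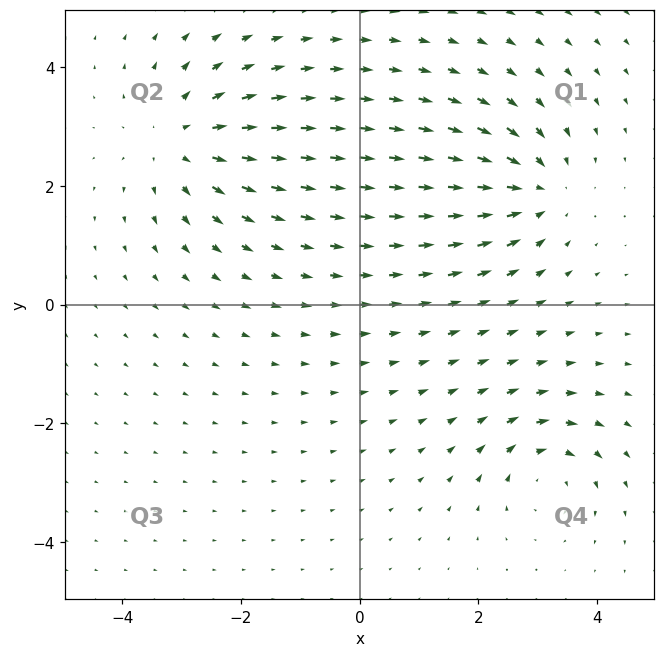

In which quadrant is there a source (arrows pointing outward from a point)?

Q2

The source sits at approximately (-3.0, 2.8), which lies in quadrant Q2. The divergence there is about +4, positive as expected for a source.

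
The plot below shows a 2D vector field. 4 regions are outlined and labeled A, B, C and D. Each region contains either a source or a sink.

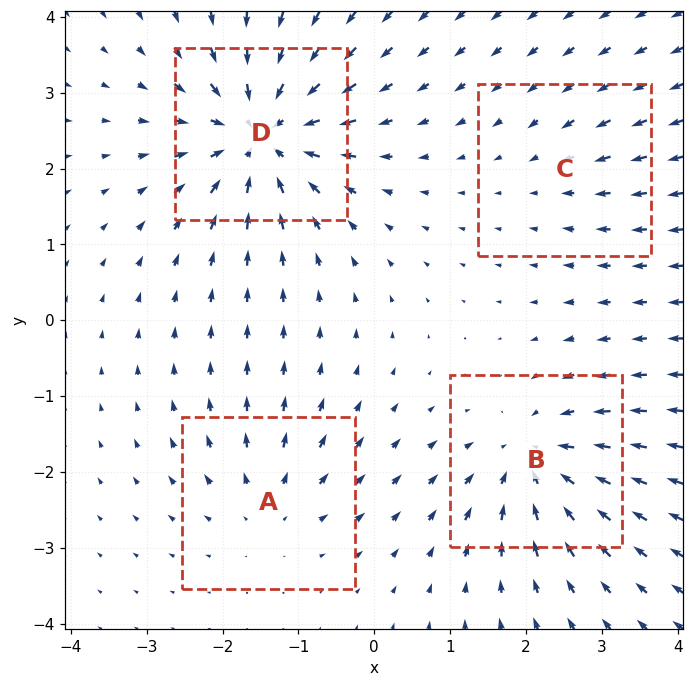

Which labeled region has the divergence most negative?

D

Divergence at each region's feature centre — A: about +4, B: about -6, C: about -2, D: about -8. Region D is most negative.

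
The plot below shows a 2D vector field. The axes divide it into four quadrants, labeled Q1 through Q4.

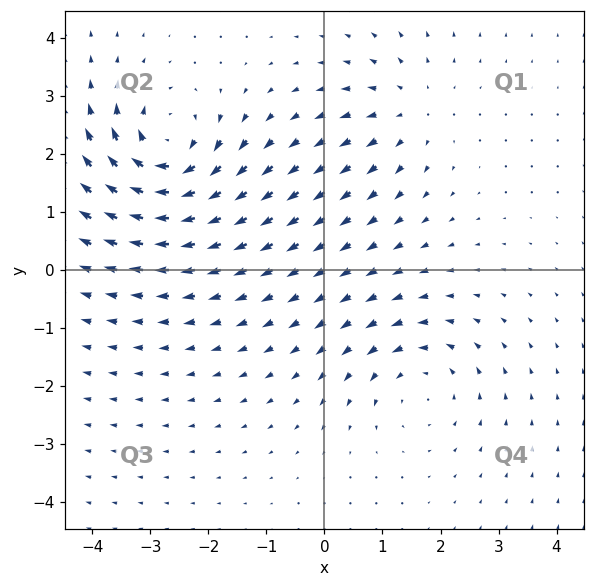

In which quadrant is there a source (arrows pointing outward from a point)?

Q1

The source sits at approximately (1.5, 2.7), which lies in quadrant Q1. The divergence there is about +3, positive as expected for a source.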